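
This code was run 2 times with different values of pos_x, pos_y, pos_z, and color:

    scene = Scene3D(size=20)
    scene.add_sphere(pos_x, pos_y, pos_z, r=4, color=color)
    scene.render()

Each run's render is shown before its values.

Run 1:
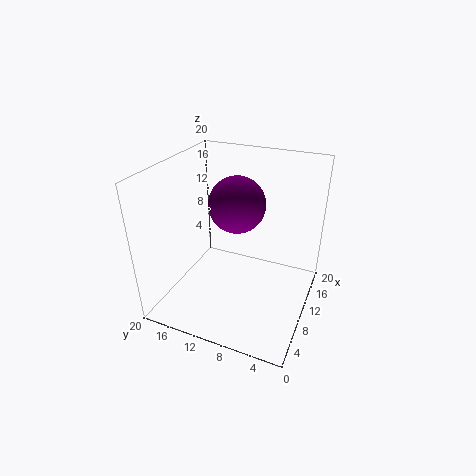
pos_x = 12, pos_y = 11, pos_z = 14, color = 'purple'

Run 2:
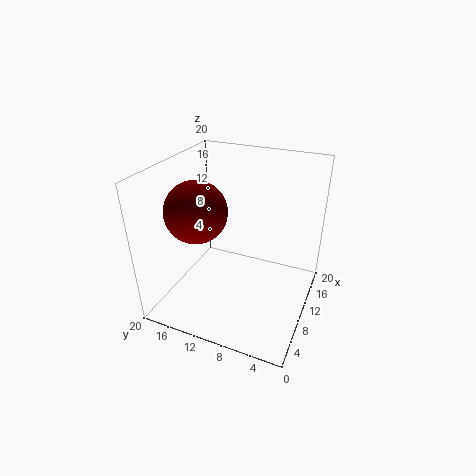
pos_x = 6, pos_y = 14, pos_z = 15, color = 'maroon'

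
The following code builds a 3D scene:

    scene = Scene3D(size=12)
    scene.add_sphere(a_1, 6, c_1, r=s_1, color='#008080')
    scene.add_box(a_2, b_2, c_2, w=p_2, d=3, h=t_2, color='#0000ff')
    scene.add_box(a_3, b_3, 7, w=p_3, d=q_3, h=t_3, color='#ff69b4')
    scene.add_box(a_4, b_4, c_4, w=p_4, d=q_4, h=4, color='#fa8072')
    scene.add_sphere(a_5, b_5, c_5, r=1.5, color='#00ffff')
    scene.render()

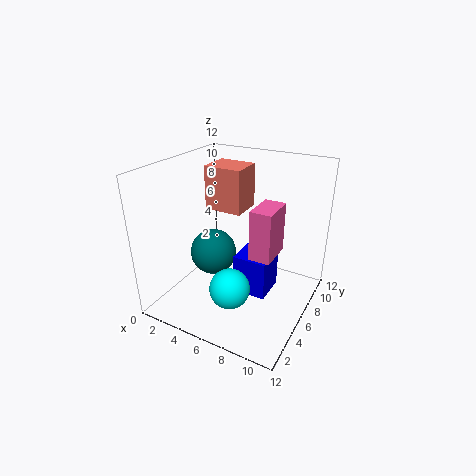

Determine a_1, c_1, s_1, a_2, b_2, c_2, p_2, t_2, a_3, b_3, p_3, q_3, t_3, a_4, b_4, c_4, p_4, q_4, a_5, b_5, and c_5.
a_1 = 3.5
c_1 = 4
s_1 = 2
a_2 = 5.5
b_2 = 6
c_2 = 0.5
p_2 = 3
t_2 = 3.5
a_3 = 9
b_3 = 2
p_3 = 1.5
q_3 = 2.5
t_3 = 3.5
a_4 = 1.5
b_4 = 8
c_4 = 7
p_4 = 3.5
q_4 = 3
a_5 = 7.5
b_5 = 2
c_5 = 4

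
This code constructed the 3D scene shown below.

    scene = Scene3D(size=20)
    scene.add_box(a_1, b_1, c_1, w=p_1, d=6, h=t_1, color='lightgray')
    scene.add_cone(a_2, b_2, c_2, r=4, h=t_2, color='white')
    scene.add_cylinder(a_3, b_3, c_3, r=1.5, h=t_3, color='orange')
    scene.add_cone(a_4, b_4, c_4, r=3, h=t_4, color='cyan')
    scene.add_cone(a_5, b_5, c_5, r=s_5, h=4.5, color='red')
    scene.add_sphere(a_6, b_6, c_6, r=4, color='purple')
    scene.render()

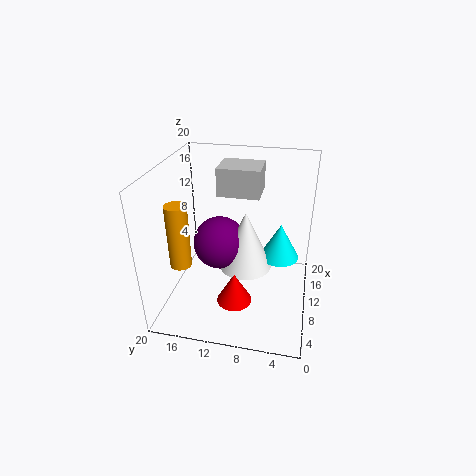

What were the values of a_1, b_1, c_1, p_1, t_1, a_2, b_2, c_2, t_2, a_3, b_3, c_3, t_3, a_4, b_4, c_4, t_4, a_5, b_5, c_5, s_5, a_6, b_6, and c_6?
a_1 = 12; b_1 = 7.5; c_1 = 15; p_1 = 5; t_1 = 4; a_2 = 13; b_2 = 9.5; c_2 = 3.5; t_2 = 9; a_3 = 7; b_3 = 17.5; c_3 = 6.5; t_3 = 9; a_4 = 15; b_4 = 4.5; c_4 = 4.5; t_4 = 5.5; a_5 = 7.5; b_5 = 10; c_5 = 1; s_5 = 2.5; a_6 = 13; b_6 = 13.5; c_6 = 7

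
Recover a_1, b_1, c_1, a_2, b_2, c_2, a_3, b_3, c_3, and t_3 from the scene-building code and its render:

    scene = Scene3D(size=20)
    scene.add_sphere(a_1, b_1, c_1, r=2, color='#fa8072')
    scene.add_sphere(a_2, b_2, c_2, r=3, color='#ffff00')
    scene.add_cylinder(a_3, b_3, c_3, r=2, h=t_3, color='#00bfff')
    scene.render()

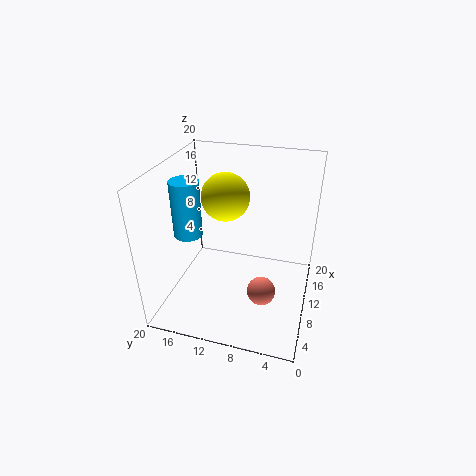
a_1 = 8
b_1 = 6
c_1 = 3
a_2 = 8
b_2 = 11
c_2 = 17
a_3 = 9
b_3 = 17
c_3 = 10
t_3 = 8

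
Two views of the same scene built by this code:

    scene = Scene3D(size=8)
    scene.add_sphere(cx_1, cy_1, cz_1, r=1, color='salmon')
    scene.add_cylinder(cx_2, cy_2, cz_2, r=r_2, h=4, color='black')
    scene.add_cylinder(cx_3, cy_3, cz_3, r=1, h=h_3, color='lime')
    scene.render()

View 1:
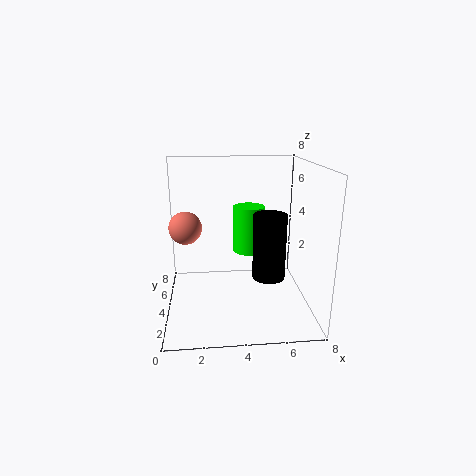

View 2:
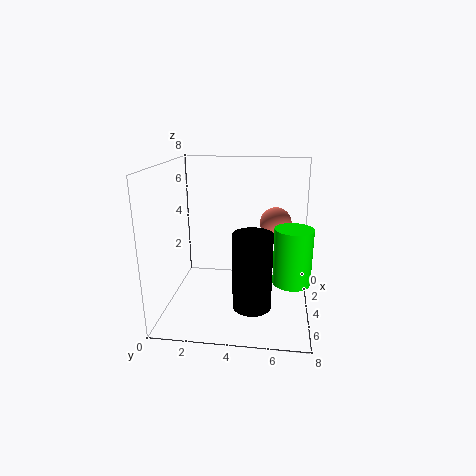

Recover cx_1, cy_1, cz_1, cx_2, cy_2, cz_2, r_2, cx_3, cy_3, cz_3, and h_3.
cx_1 = 1; cy_1 = 6; cz_1 = 4; cx_2 = 6; cy_2 = 5; cz_2 = 1; r_2 = 1; cx_3 = 5; cy_3 = 7; cz_3 = 2; h_3 = 3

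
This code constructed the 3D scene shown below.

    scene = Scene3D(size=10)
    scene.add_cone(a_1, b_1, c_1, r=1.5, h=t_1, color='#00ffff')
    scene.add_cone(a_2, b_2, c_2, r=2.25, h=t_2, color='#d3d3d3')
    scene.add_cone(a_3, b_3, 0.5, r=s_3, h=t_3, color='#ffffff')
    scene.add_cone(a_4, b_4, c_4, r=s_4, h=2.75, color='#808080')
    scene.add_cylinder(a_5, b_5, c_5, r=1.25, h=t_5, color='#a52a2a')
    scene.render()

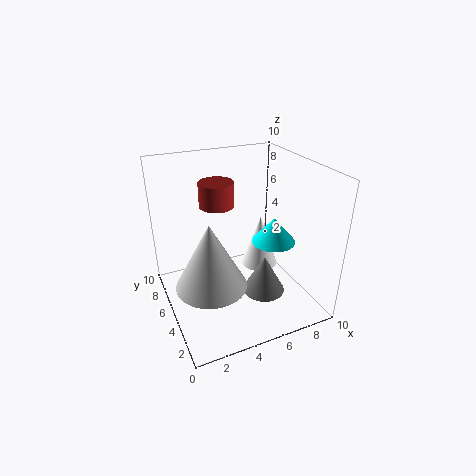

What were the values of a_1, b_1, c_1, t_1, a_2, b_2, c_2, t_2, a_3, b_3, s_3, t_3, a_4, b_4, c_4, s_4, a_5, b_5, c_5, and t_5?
a_1 = 7.25, b_1 = 4, c_1 = 4.75, t_1 = 1.75, a_2 = 2.25, b_2 = 3, c_2 = 3.25, t_2 = 4.25, a_3 = 8.25, b_3 = 7.75, s_3 = 1.5, t_3 = 4.25, a_4 = 6.5, b_4 = 3.75, c_4 = 1, s_4 = 1.5, a_5 = 4.25, b_5 = 7, c_5 = 6.75, t_5 = 1.75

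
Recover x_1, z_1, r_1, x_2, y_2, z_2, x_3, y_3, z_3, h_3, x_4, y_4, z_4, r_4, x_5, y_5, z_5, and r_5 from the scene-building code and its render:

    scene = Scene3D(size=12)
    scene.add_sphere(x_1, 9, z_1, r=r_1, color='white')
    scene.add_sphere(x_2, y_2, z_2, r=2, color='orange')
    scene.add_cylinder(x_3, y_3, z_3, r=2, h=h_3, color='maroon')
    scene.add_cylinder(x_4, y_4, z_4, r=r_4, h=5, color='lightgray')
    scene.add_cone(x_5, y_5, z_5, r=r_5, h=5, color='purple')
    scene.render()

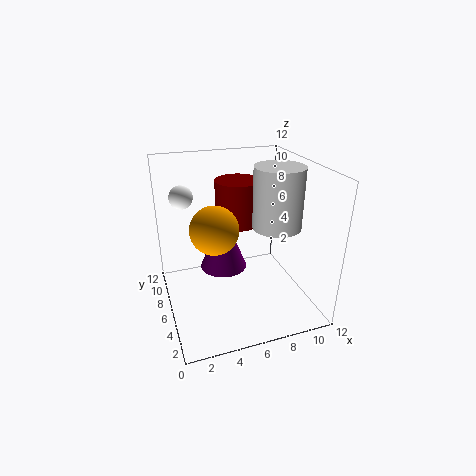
x_1 = 2, z_1 = 9, r_1 = 1, x_2 = 4, y_2 = 6, z_2 = 7, x_3 = 7, y_3 = 9, z_3 = 6, h_3 = 4, x_4 = 9, y_4 = 5, z_4 = 7, r_4 = 2, x_5 = 5, y_5 = 7, z_5 = 3, r_5 = 2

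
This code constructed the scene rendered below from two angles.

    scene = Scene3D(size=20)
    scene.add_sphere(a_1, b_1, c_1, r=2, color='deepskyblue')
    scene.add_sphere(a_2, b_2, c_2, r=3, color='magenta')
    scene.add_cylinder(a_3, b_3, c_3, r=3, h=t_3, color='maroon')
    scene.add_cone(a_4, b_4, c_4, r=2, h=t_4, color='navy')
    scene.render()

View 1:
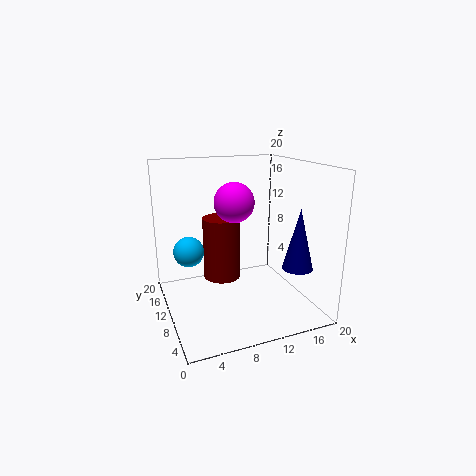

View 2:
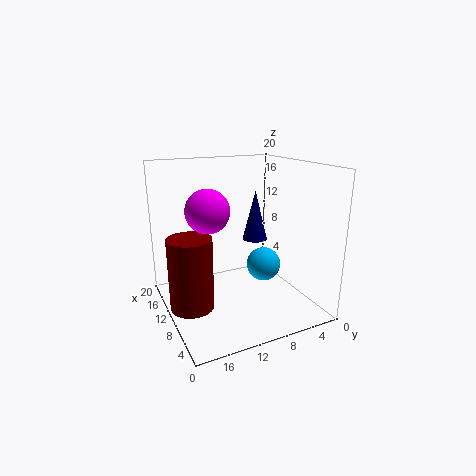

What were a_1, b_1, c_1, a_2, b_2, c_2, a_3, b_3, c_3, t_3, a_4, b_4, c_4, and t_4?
a_1 = 3
b_1 = 10
c_1 = 9
a_2 = 11
b_2 = 14
c_2 = 14
a_3 = 10
b_3 = 17
c_3 = 1
t_3 = 10
a_4 = 16
b_4 = 4
c_4 = 7
t_4 = 8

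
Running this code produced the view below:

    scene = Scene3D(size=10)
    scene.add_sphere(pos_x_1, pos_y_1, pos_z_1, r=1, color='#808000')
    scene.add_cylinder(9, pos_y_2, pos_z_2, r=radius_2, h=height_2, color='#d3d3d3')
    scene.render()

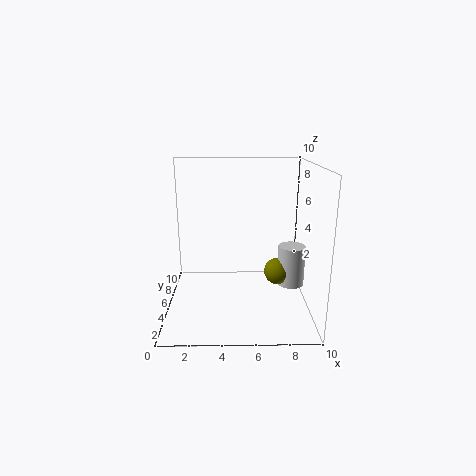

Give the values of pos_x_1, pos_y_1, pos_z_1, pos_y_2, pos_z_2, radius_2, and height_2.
pos_x_1 = 8
pos_y_1 = 6
pos_z_1 = 2
pos_y_2 = 6
pos_z_2 = 1
radius_2 = 1
height_2 = 3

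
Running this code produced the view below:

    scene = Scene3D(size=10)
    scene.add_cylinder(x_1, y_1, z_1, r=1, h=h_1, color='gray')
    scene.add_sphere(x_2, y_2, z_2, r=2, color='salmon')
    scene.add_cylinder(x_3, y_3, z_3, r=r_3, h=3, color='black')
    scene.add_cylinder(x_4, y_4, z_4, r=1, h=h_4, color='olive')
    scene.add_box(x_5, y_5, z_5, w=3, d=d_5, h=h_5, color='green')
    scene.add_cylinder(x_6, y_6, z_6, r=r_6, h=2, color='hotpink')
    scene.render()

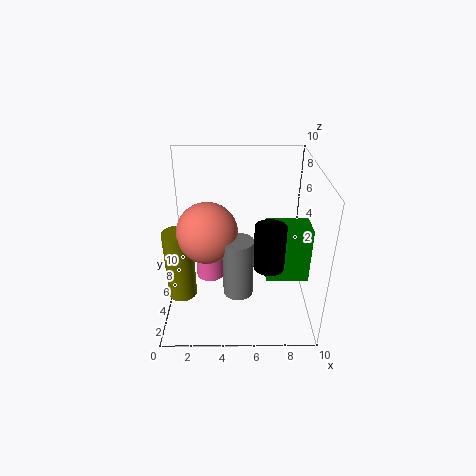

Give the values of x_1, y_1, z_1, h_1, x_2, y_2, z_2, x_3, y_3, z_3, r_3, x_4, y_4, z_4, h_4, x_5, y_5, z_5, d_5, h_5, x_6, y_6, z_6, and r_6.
x_1 = 5
y_1 = 3
z_1 = 2
h_1 = 4
x_2 = 3
y_2 = 4
z_2 = 6
x_3 = 7
y_3 = 3
z_3 = 4
r_3 = 1
x_4 = 1
y_4 = 4
z_4 = 1
h_4 = 5
x_5 = 7
y_5 = 4
z_5 = 2
d_5 = 2
h_5 = 4
x_6 = 3
y_6 = 5
z_6 = 2
r_6 = 1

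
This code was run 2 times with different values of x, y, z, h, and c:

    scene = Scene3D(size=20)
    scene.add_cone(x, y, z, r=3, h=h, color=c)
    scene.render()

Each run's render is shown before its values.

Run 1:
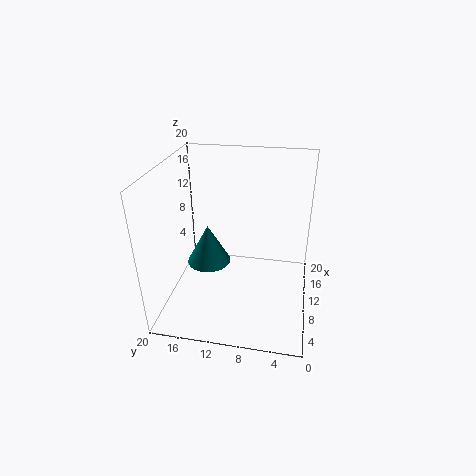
x = 9; y = 14; z = 6.5; h = 5.5; c = 'teal'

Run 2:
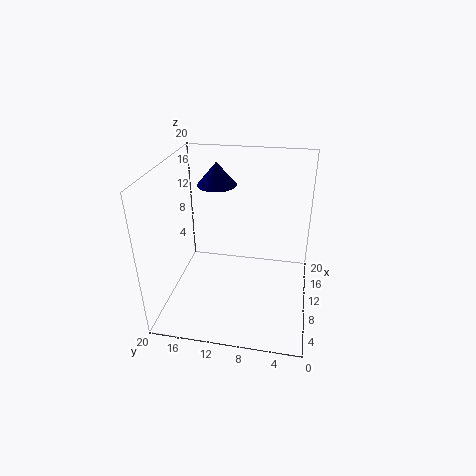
x = 16.5; y = 14.5; z = 15; h = 3.5; c = 'navy'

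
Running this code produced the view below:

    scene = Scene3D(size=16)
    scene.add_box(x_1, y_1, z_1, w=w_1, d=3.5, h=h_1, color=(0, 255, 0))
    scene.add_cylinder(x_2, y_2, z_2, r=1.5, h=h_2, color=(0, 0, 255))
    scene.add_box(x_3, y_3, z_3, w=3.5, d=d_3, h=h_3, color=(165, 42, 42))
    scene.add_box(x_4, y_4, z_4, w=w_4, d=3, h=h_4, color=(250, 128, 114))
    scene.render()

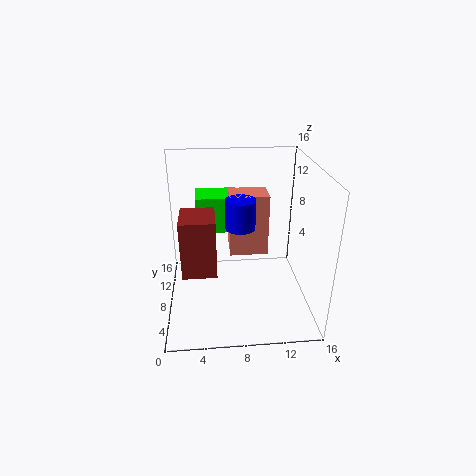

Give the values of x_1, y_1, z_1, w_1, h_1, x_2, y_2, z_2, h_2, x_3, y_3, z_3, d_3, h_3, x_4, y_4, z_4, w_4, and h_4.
x_1 = 3.5
y_1 = 8.5
z_1 = 8.5
w_1 = 4.5
h_1 = 4
x_2 = 8
y_2 = 5.5
z_2 = 10.5
h_2 = 3
x_3 = 2
y_3 = 3.5
z_3 = 6
d_3 = 4
h_3 = 6
x_4 = 7
y_4 = 6
z_4 = 7
w_4 = 4
h_4 = 6.5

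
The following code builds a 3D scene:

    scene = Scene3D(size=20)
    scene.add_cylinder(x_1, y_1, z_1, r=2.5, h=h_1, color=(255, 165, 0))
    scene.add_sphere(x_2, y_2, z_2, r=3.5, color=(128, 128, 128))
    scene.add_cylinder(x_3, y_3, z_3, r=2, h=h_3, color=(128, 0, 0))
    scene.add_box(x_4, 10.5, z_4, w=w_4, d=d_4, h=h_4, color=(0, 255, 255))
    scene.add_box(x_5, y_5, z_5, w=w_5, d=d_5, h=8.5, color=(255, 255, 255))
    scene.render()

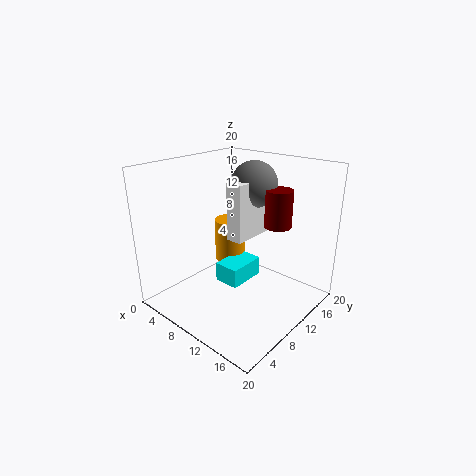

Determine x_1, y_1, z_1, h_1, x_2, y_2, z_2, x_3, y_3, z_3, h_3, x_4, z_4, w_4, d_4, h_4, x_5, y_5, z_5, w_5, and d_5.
x_1 = 3.5
y_1 = 15.5
z_1 = 2.5
h_1 = 7
x_2 = 8
y_2 = 16
z_2 = 16
x_3 = 12.5
y_3 = 16
z_3 = 10.5
h_3 = 5.5
x_4 = 5
z_4 = 1
w_4 = 4
d_4 = 6
h_4 = 3
x_5 = 7
y_5 = 11
z_5 = 8.5
w_5 = 2.5
d_5 = 6.5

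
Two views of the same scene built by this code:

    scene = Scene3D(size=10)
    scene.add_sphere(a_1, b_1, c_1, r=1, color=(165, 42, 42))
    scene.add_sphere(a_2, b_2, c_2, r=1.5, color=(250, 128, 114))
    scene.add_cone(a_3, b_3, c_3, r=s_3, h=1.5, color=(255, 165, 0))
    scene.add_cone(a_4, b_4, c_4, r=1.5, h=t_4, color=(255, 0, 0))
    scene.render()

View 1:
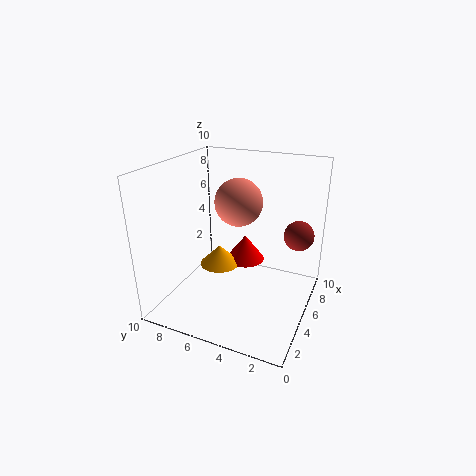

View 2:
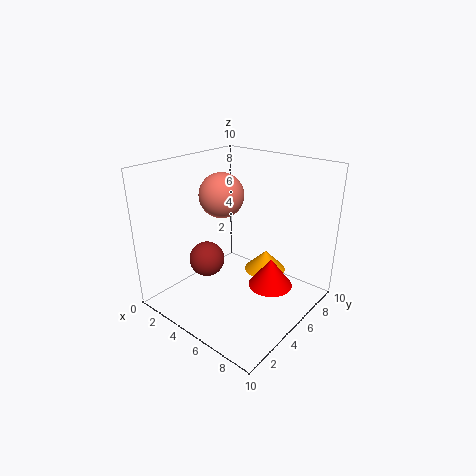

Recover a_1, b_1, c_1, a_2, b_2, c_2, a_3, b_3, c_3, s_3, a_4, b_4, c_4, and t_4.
a_1 = 6; b_1 = 1; c_1 = 5.5; a_2 = 4; b_2 = 4.5; c_2 = 8; a_3 = 6; b_3 = 7; c_3 = 2; s_3 = 1.5; a_4 = 7.5; b_4 = 5.5; c_4 = 2; t_4 = 2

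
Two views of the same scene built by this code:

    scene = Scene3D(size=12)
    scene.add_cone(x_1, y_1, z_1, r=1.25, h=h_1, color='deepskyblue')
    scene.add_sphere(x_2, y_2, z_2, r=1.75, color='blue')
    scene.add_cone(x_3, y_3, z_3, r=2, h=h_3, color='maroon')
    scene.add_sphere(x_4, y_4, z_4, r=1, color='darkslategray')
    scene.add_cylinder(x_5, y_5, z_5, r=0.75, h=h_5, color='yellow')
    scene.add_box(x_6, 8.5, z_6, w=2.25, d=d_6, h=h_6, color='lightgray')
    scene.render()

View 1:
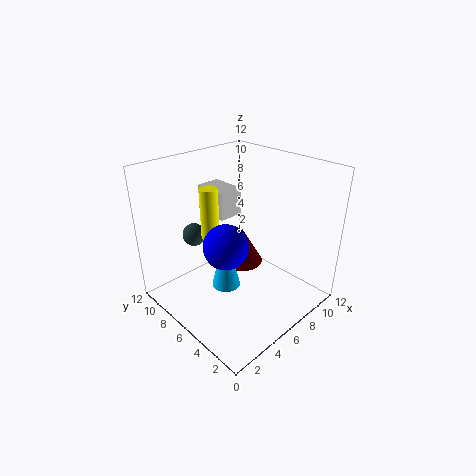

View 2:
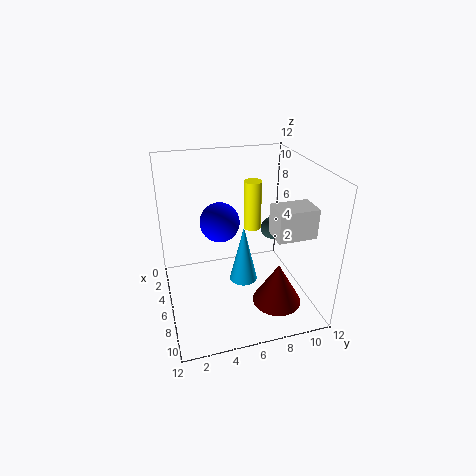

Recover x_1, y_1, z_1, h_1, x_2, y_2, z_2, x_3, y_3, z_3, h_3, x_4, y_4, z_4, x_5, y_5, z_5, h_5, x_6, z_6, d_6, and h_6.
x_1 = 5.25; y_1 = 6.75; z_1 = 1.25; h_1 = 5.25; x_2 = 3.75; y_2 = 5; z_2 = 6.5; x_3 = 9; y_3 = 8.5; z_3 = 1.25; h_3 = 3.5; x_4 = 4.25; y_4 = 9.75; z_4 = 5.5; x_5 = 4.5; y_5 = 7.75; z_5 = 6; h_5 = 4.25; x_6 = 6.5; z_6 = 6.5; d_6 = 3.25; h_6 = 2.5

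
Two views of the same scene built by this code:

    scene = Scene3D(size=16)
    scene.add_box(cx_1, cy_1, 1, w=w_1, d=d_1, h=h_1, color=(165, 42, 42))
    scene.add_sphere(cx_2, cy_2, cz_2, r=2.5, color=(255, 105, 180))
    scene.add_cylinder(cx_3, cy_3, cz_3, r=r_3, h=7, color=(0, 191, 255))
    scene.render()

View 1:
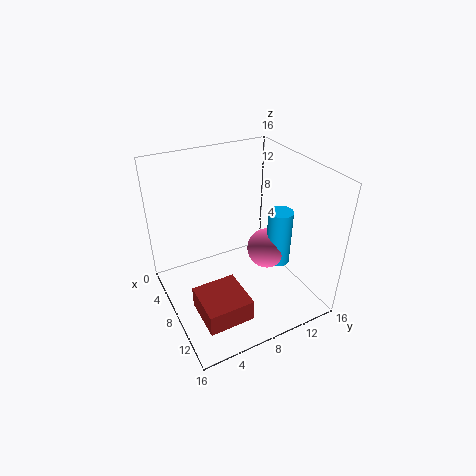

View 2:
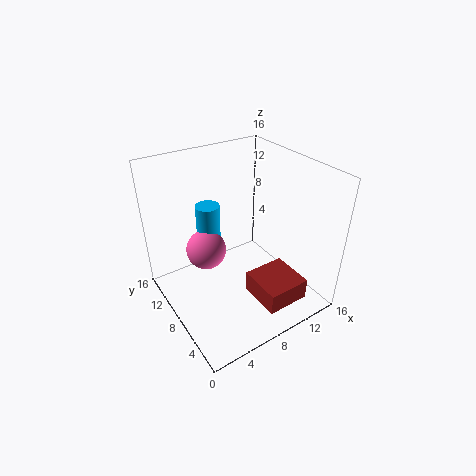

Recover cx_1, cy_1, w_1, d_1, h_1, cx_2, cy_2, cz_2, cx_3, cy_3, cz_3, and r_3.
cx_1 = 8.5; cy_1 = 2; w_1 = 5; d_1 = 5; h_1 = 2.5; cx_2 = 6.5; cy_2 = 13; cz_2 = 4; cx_3 = 7.5; cy_3 = 14; cz_3 = 2.5; r_3 = 1.5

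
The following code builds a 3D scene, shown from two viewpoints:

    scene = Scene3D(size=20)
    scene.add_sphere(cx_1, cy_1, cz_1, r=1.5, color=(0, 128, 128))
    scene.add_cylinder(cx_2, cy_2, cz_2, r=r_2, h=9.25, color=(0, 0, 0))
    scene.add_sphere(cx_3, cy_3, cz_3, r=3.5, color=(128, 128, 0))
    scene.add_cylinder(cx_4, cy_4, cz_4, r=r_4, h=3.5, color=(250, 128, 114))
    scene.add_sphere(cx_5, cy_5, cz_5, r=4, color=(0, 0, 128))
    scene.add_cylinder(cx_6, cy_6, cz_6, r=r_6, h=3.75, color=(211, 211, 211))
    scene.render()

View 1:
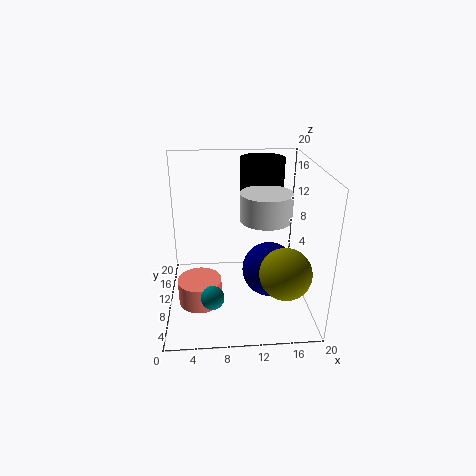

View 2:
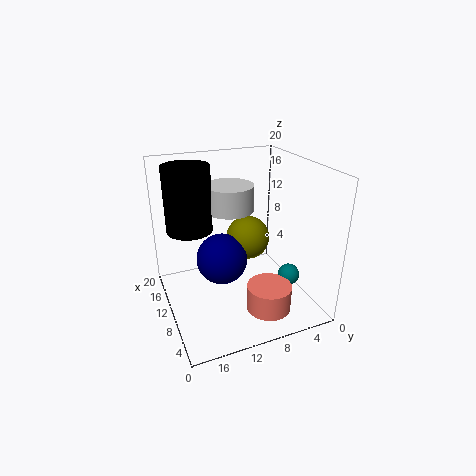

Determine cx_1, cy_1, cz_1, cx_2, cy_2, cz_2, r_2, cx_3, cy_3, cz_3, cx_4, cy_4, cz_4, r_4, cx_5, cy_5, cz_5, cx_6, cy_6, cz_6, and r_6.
cx_1 = 6.25
cy_1 = 3.75
cz_1 = 4.75
cx_2 = 14
cy_2 = 15.75
cz_2 = 10.5
r_2 = 3.25
cx_3 = 16
cy_3 = 5.75
cz_3 = 6.5
cx_4 = 4.5
cy_4 = 7.75
cz_4 = 1.5
r_4 = 3
cx_5 = 14.75
cy_5 = 10.75
cz_5 = 4.25
cx_6 = 13.75
cy_6 = 9.75
cz_6 = 12.75
r_6 = 3.5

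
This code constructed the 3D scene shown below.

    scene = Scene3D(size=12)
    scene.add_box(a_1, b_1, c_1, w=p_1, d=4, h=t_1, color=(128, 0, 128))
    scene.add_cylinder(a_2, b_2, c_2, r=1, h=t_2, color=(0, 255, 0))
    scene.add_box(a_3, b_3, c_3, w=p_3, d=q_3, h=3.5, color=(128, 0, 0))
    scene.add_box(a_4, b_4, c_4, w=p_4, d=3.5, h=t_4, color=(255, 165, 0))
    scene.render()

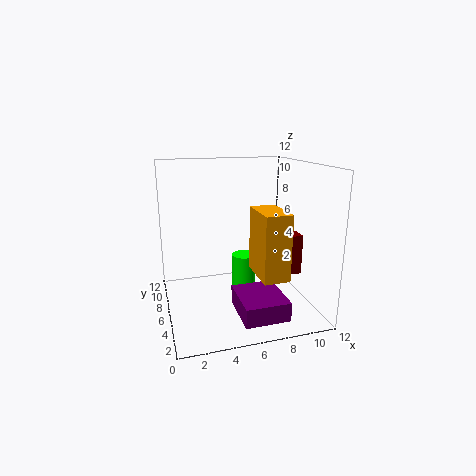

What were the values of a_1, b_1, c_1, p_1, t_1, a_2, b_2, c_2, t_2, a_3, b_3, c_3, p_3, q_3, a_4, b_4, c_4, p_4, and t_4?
a_1 = 5
b_1 = 0.5
c_1 = 1
p_1 = 3.5
t_1 = 1.5
a_2 = 6.5
b_2 = 6
c_2 = 1.5
t_2 = 3
a_3 = 9.5
b_3 = 5
c_3 = 2.5
p_3 = 2
q_3 = 1.5
a_4 = 6.5
b_4 = 1
c_4 = 4
p_4 = 2
t_4 = 5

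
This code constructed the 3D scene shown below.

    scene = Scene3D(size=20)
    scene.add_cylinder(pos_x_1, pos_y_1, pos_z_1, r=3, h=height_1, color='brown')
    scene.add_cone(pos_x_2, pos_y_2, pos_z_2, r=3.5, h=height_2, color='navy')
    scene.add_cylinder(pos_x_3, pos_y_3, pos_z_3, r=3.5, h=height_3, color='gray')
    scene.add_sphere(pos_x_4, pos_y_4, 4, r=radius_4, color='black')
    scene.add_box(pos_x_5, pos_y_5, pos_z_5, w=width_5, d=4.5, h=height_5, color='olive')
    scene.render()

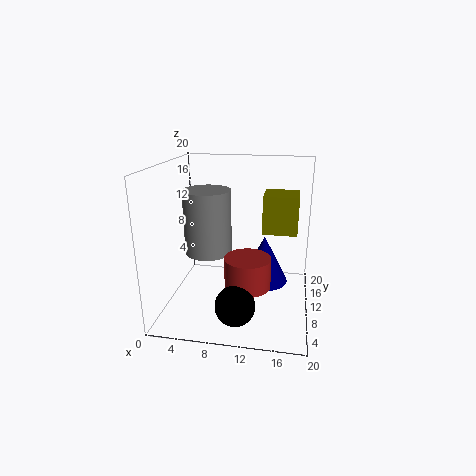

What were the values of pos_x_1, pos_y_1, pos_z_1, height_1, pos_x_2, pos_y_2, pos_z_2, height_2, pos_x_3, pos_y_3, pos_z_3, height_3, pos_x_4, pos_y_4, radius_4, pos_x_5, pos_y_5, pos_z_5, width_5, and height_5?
pos_x_1 = 12
pos_y_1 = 6
pos_z_1 = 5
height_1 = 4
pos_x_2 = 13.5
pos_y_2 = 12.5
pos_z_2 = 2.5
height_2 = 7
pos_x_3 = 5
pos_y_3 = 12.5
pos_z_3 = 6.5
height_3 = 9.5
pos_x_4 = 11
pos_y_4 = 2.5
radius_4 = 2.5
pos_x_5 = 13.5
pos_y_5 = 8
pos_z_5 = 11.5
width_5 = 4.5
height_5 = 5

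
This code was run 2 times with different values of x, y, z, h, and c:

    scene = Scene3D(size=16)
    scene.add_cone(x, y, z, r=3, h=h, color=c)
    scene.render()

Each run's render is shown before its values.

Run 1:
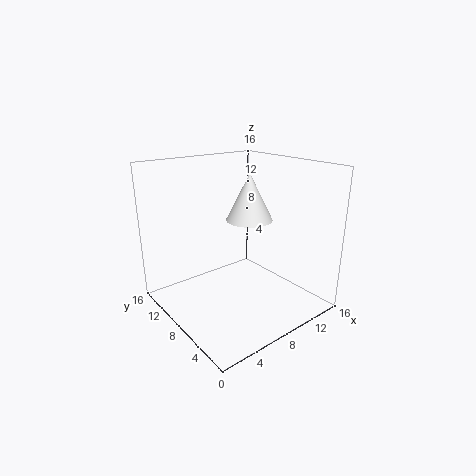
x = 13, y = 12, z = 8, h = 6, c = 'white'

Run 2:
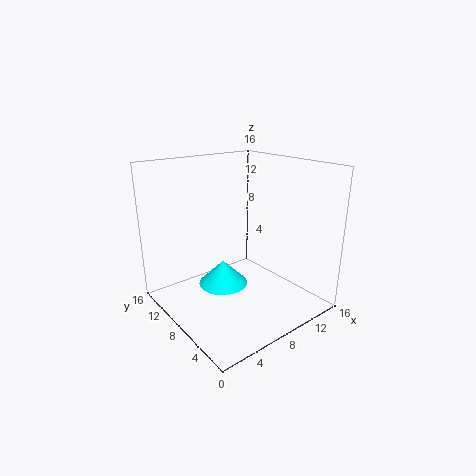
x = 8, y = 11, z = 1, h = 3, c = 'cyan'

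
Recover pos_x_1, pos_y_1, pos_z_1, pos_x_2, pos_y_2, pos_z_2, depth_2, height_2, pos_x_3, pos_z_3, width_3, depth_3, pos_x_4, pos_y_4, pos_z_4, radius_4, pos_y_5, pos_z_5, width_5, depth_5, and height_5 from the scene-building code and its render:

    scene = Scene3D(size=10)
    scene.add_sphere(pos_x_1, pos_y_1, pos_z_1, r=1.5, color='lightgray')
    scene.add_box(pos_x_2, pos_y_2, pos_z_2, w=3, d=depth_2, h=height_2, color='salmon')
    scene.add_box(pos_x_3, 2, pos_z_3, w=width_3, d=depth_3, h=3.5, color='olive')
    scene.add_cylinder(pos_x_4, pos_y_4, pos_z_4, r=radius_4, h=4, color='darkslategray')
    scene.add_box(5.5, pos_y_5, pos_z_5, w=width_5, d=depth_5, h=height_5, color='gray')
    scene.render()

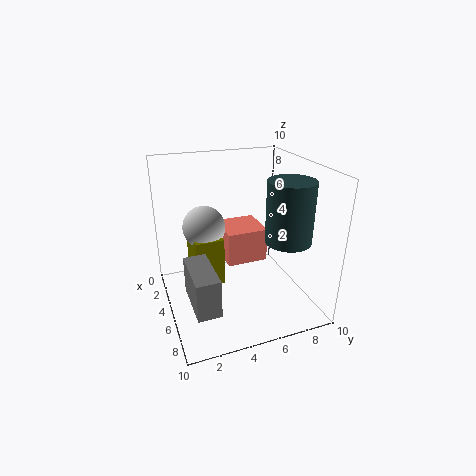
pos_x_1 = 3.5; pos_y_1 = 3; pos_z_1 = 5.5; pos_x_2 = 1.5; pos_y_2 = 4.5; pos_z_2 = 2.5; depth_2 = 3; height_2 = 2.5; pos_x_3 = 2; pos_z_3 = 1.5; width_3 = 3; depth_3 = 2; pos_x_4 = 7.5; pos_y_4 = 7.5; pos_z_4 = 5.5; radius_4 = 1.5; pos_y_5 = 1; pos_z_5 = 2; width_5 = 3.5; depth_5 = 1.5; height_5 = 2.5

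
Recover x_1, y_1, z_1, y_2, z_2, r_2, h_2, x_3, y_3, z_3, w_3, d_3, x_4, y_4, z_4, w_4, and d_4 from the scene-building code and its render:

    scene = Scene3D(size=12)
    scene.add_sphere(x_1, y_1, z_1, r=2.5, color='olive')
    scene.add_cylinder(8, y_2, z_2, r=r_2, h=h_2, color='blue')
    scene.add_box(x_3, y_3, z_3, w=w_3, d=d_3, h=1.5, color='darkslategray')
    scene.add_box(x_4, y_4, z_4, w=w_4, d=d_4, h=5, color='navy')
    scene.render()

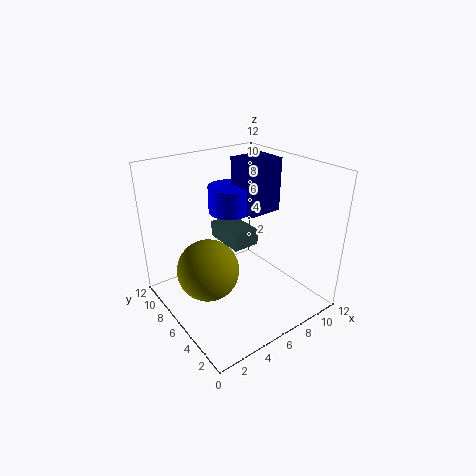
x_1 = 3; y_1 = 6; z_1 = 4; y_2 = 10; z_2 = 6.5; r_2 = 2; h_2 = 2.5; x_3 = 6.5; y_3 = 7; z_3 = 4; w_3 = 2.5; d_3 = 4; x_4 = 8.5; y_4 = 7.5; z_4 = 6.5; w_4 = 3.5; d_4 = 3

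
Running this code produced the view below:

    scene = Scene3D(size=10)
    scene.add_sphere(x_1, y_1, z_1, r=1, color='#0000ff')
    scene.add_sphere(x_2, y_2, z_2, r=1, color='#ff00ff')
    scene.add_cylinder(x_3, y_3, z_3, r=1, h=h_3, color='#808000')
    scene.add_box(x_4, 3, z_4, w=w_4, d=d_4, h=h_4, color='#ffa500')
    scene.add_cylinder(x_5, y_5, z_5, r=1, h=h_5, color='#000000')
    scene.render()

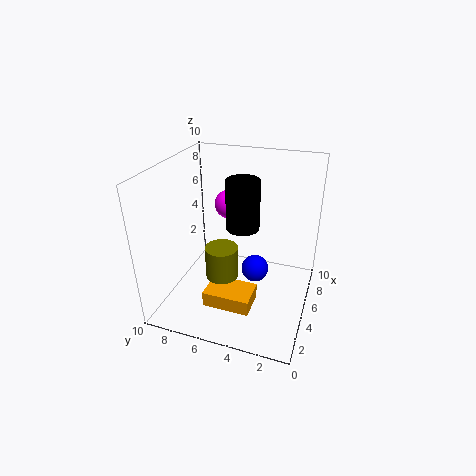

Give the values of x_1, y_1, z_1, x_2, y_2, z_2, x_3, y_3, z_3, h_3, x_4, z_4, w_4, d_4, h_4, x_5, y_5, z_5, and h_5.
x_1 = 6; y_1 = 4; z_1 = 2; x_2 = 6; y_2 = 6; z_2 = 7; x_3 = 2; y_3 = 5; z_3 = 4; h_3 = 2; x_4 = 1; z_4 = 2; w_4 = 2; d_4 = 3; h_4 = 1; x_5 = 3; y_5 = 4; z_5 = 7; h_5 = 3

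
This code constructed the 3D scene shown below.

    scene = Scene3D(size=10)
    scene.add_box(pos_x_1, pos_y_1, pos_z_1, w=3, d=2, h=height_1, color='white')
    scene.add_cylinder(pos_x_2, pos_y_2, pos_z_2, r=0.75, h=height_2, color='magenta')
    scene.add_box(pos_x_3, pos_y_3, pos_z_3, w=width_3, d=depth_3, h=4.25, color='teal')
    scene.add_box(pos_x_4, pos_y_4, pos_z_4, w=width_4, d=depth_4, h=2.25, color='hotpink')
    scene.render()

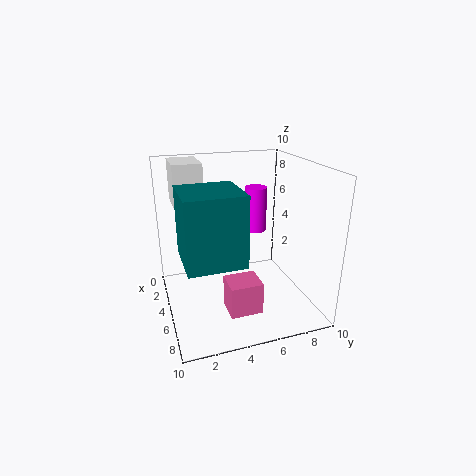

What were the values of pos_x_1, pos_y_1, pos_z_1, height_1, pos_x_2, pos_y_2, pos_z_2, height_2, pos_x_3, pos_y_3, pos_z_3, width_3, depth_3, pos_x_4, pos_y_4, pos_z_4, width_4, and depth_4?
pos_x_1 = 0.75; pos_y_1 = 1; pos_z_1 = 7; height_1 = 3; pos_x_2 = 5; pos_y_2 = 6.25; pos_z_2 = 5.5; height_2 = 3; pos_x_3 = 5.75; pos_y_3 = 0.75; pos_z_3 = 5; width_3 = 3.5; depth_3 = 3.5; pos_x_4 = 5.5; pos_y_4 = 3.75; pos_z_4 = 0.25; width_4 = 2; depth_4 = 2.25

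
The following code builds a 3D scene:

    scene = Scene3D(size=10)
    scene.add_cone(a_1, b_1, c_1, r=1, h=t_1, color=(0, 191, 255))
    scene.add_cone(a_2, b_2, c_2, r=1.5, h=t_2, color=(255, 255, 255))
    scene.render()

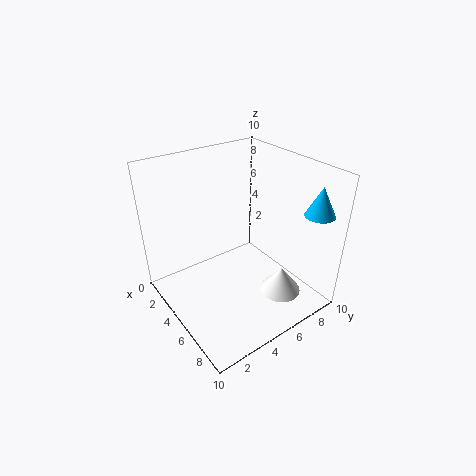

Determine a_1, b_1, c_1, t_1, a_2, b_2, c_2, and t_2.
a_1 = 8.5, b_1 = 9, c_1 = 7, t_1 = 2, a_2 = 7, b_2 = 7.5, c_2 = 0.5, t_2 = 2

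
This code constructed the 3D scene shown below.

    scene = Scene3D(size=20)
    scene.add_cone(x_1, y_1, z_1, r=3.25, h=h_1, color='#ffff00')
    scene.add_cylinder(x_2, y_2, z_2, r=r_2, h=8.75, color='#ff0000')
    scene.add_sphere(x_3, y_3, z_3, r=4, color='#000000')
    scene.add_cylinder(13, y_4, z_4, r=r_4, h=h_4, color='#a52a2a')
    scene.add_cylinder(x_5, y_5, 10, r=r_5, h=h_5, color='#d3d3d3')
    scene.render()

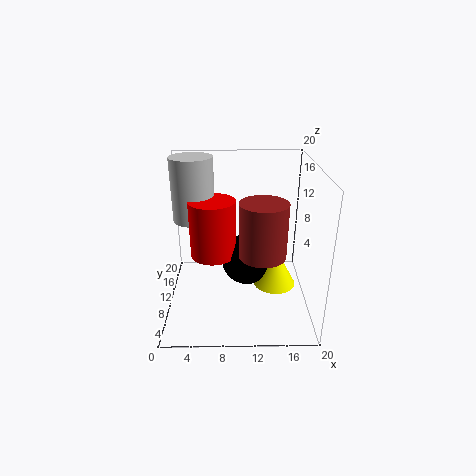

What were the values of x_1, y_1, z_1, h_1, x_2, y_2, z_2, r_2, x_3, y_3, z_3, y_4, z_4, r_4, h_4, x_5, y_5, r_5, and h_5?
x_1 = 15.75, y_1 = 12.75, z_1 = 0.75, h_1 = 6, x_2 = 6.25, y_2 = 14, z_2 = 5.25, r_2 = 3.5, x_3 = 11.5, y_3 = 14.5, z_3 = 4, y_4 = 5.5, z_4 = 9.75, r_4 = 3, h_4 = 7, x_5 = 3.25, y_5 = 16.75, r_5 = 3.25, h_5 = 9.75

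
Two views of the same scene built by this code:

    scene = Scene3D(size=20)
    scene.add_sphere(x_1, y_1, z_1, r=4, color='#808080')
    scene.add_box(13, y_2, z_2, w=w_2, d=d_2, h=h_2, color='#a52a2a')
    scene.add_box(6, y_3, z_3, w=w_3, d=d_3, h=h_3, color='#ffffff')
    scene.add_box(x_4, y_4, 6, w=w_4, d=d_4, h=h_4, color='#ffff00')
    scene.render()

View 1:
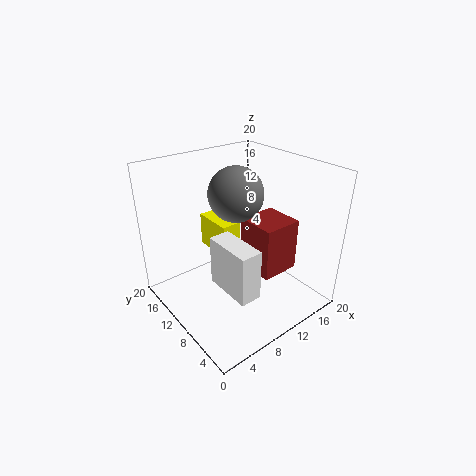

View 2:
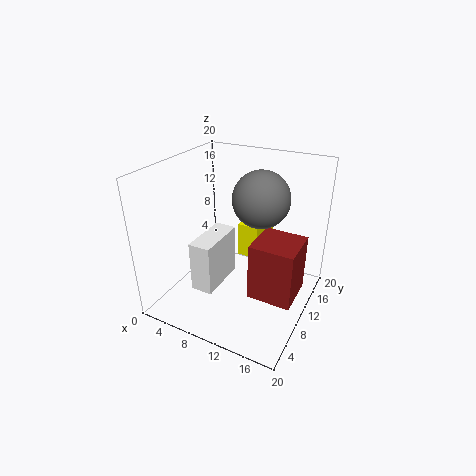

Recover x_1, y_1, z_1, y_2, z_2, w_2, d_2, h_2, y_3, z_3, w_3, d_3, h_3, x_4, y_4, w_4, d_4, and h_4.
x_1 = 12
y_1 = 13
z_1 = 15
y_2 = 7
z_2 = 3
w_2 = 6
d_2 = 6
h_2 = 8
y_3 = 4
z_3 = 4
w_3 = 3
d_3 = 7
h_3 = 7
x_4 = 9
y_4 = 12
w_4 = 3
d_4 = 6
h_4 = 5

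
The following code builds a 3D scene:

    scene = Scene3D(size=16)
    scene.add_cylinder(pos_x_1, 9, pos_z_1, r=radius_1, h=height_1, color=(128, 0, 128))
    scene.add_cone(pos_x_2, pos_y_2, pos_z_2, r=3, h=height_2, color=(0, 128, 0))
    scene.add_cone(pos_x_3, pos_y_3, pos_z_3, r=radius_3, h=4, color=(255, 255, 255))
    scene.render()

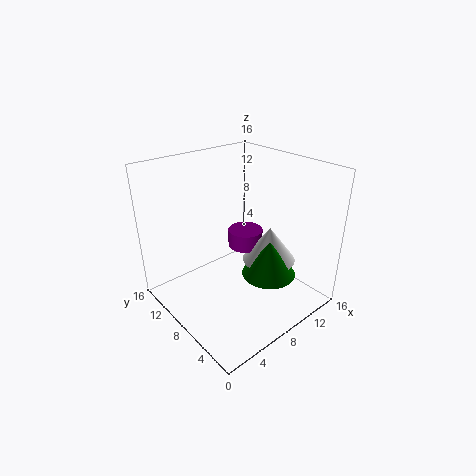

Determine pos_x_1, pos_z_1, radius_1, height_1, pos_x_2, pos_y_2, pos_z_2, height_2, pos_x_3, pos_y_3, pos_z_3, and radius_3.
pos_x_1 = 10, pos_z_1 = 6, radius_1 = 2, height_1 = 2, pos_x_2 = 10, pos_y_2 = 5, pos_z_2 = 4, height_2 = 4, pos_x_3 = 11, pos_y_3 = 6, pos_z_3 = 5, radius_3 = 3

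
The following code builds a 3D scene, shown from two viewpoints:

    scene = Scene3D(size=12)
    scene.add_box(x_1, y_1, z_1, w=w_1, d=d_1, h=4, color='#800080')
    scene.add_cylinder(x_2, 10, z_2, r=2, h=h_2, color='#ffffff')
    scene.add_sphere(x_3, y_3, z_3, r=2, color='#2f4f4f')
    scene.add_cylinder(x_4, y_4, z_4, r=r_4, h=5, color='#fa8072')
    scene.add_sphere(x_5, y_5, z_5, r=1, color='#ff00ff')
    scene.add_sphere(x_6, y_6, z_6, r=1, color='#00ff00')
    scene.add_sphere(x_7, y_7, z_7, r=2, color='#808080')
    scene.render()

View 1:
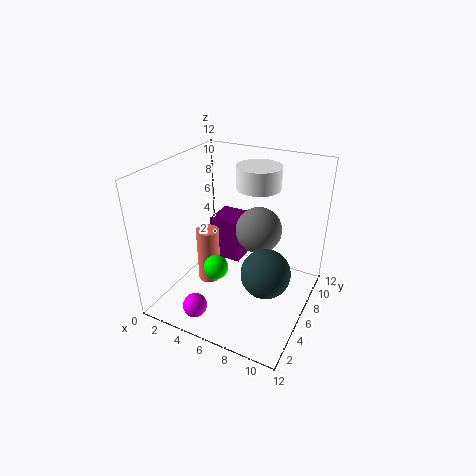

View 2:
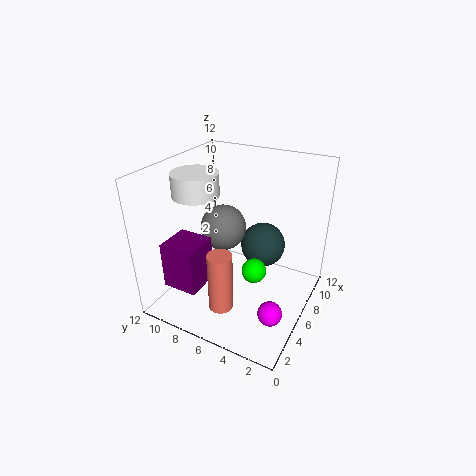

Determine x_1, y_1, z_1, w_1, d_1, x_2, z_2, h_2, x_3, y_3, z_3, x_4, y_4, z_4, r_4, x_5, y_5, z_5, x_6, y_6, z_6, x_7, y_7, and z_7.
x_1 = 2; y_1 = 8; z_1 = 2; w_1 = 3; d_1 = 3; x_2 = 6; z_2 = 9; h_2 = 2; x_3 = 9; y_3 = 5; z_3 = 4; x_4 = 3; y_4 = 6; z_4 = 1; r_4 = 1; x_5 = 4; y_5 = 2; z_5 = 1; x_6 = 5; y_6 = 4; z_6 = 4; x_7 = 7; y_7 = 8; z_7 = 6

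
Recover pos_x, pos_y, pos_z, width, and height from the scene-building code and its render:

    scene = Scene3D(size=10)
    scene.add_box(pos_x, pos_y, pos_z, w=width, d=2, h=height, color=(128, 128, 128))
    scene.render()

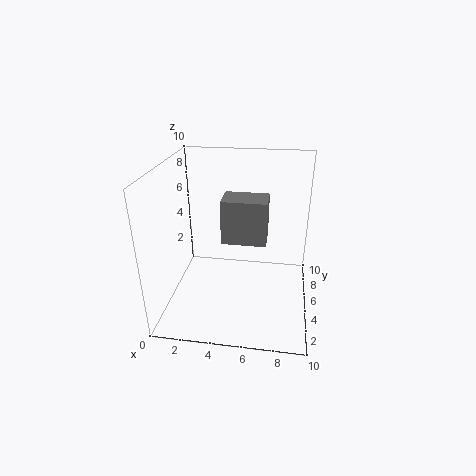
pos_x = 4; pos_y = 4; pos_z = 5; width = 3; height = 3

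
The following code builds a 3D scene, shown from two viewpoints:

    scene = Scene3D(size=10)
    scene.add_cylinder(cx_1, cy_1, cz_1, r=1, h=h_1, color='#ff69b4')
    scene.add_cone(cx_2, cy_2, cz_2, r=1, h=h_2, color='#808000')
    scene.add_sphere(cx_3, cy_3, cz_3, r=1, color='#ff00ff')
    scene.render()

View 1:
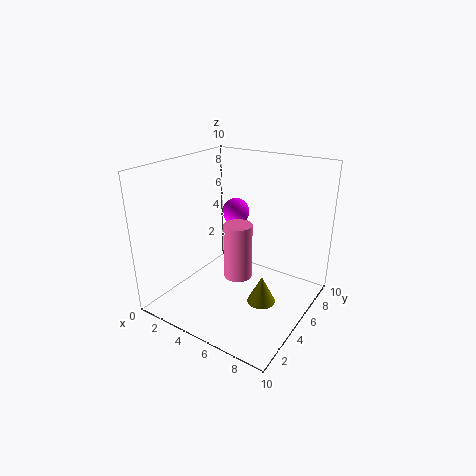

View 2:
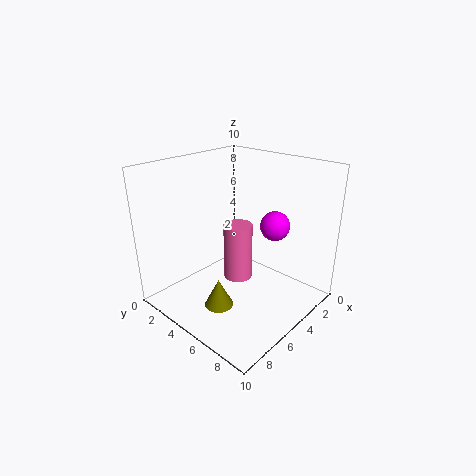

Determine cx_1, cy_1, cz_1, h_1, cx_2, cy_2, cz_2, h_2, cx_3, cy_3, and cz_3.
cx_1 = 5; cy_1 = 5; cz_1 = 2; h_1 = 4; cx_2 = 7; cy_2 = 5; cz_2 = 0.5; h_2 = 2; cx_3 = 3.5; cy_3 = 7; cz_3 = 6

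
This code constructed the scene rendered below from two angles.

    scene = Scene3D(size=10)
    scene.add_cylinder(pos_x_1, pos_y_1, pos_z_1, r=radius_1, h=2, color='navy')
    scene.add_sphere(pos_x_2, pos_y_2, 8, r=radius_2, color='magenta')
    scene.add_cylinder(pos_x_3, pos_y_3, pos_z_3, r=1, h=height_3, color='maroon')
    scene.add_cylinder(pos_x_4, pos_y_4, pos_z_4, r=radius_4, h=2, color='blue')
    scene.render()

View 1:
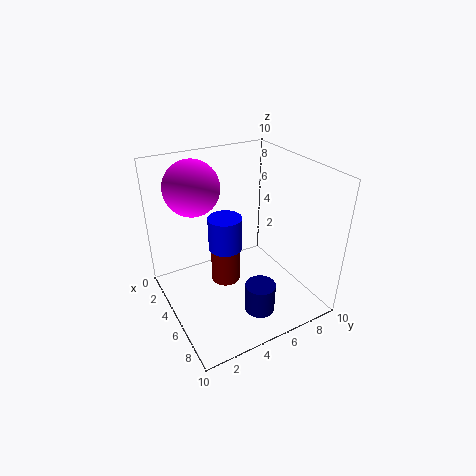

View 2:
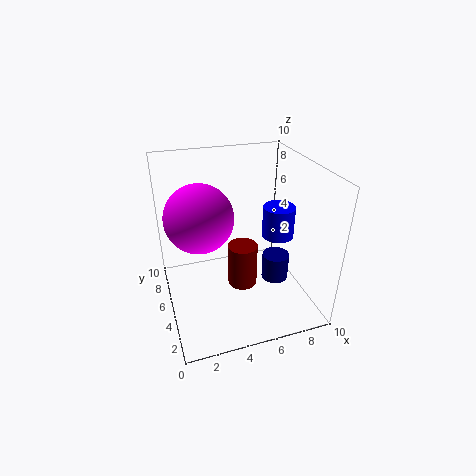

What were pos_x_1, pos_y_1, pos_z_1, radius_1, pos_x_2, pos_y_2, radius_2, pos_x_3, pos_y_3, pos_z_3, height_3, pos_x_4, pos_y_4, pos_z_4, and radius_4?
pos_x_1 = 8
pos_y_1 = 5
pos_z_1 = 1
radius_1 = 1
pos_x_2 = 2
pos_y_2 = 3
radius_2 = 2
pos_x_3 = 5
pos_y_3 = 4
pos_z_3 = 2
height_3 = 3
pos_x_4 = 7
pos_y_4 = 3
pos_z_4 = 6
radius_4 = 1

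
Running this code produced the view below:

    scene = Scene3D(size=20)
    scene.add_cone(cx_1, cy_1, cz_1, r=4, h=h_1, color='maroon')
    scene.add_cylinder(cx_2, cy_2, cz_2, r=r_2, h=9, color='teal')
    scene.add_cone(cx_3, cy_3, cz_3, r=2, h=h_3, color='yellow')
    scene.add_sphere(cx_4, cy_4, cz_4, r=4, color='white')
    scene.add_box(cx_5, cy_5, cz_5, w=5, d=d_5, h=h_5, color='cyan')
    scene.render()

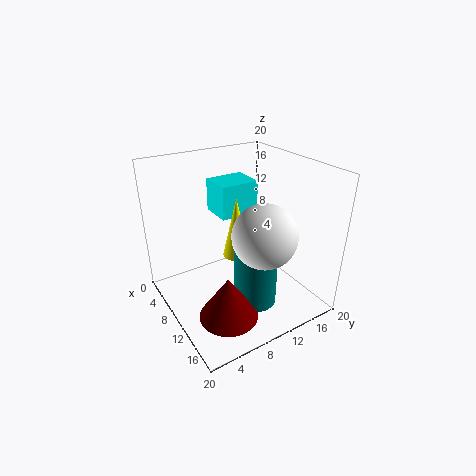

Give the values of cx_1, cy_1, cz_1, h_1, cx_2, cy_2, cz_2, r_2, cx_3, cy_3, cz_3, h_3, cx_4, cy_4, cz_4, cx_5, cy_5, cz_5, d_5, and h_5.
cx_1 = 14, cy_1 = 6, cz_1 = 1, h_1 = 6, cx_2 = 13, cy_2 = 11, cz_2 = 1, r_2 = 3, cx_3 = 8, cy_3 = 11, cz_3 = 6, h_3 = 9, cx_4 = 16, cy_4 = 10, cz_4 = 13, cx_5 = 1, cy_5 = 10, cz_5 = 11, d_5 = 6, h_5 = 5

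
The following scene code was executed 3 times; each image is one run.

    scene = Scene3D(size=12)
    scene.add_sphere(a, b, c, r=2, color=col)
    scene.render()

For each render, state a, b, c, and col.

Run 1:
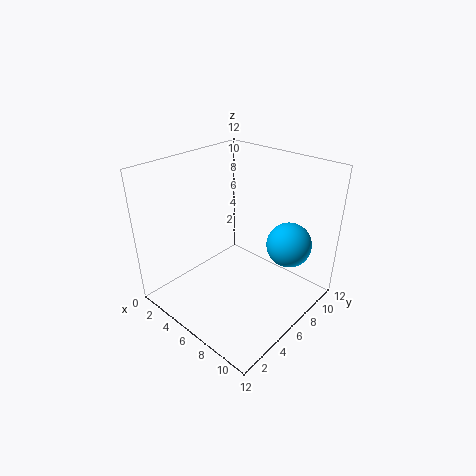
a = 8.5; b = 10; c = 4.5; col = 'deepskyblue'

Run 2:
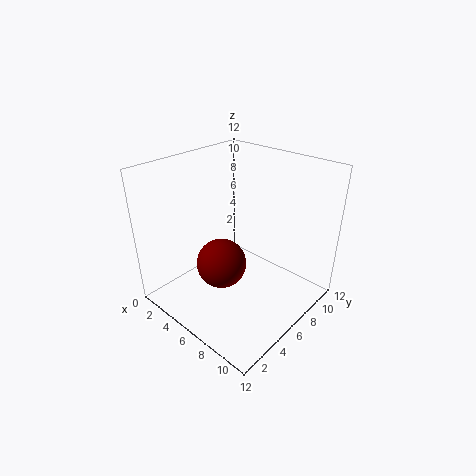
a = 6; b = 4; c = 4.5; col = 'maroon'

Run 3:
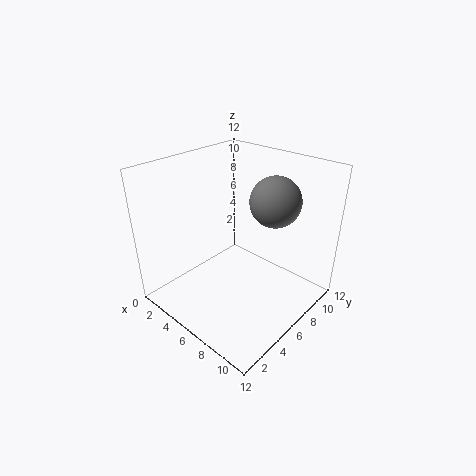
a = 8.5; b = 7.5; c = 9.5; col = 'gray'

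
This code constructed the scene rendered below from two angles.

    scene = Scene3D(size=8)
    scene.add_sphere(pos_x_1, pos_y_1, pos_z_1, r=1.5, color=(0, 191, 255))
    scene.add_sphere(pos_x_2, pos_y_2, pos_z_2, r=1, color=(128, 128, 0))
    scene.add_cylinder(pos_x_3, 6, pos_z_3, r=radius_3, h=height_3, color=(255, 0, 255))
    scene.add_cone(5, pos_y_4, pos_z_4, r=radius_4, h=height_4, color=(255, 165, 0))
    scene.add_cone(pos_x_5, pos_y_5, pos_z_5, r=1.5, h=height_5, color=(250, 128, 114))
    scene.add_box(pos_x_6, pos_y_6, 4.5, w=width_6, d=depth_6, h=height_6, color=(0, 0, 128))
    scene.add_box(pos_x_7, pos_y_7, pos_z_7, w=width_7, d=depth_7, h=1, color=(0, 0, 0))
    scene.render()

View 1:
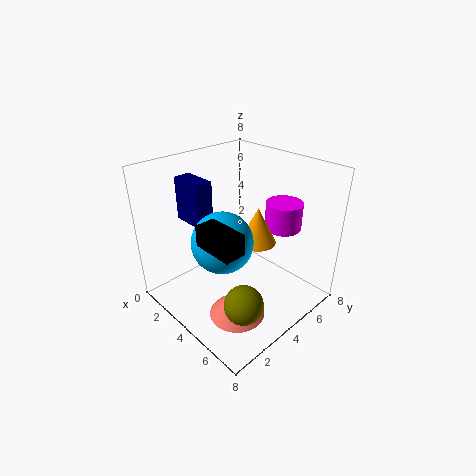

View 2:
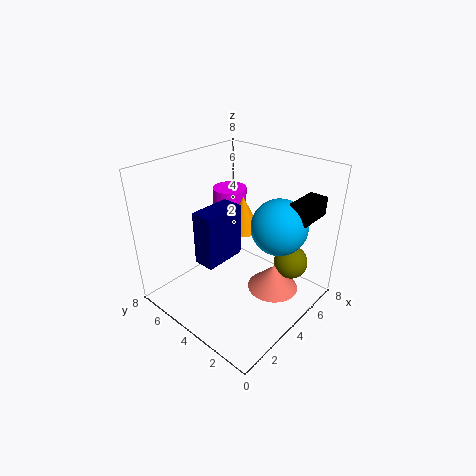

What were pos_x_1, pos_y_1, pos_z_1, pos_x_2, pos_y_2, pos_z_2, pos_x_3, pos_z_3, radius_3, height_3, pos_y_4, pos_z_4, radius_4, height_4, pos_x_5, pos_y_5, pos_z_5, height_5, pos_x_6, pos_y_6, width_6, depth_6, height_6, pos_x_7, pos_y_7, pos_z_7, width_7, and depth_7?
pos_x_1 = 5
pos_y_1 = 2
pos_z_1 = 5
pos_x_2 = 6.5
pos_y_2 = 2
pos_z_2 = 2
pos_x_3 = 5.5
pos_z_3 = 4.5
radius_3 = 1
height_3 = 1.5
pos_y_4 = 4.5
pos_z_4 = 4
radius_4 = 1
height_4 = 2
pos_x_5 = 5.5
pos_y_5 = 2.5
pos_z_5 = 0.5
height_5 = 1.5
pos_x_6 = 0.5
pos_y_6 = 2.5
width_6 = 2
depth_6 = 1
height_6 = 2.5
pos_x_7 = 5
pos_y_7 = 0.5
pos_z_7 = 5.5
width_7 = 2
depth_7 = 1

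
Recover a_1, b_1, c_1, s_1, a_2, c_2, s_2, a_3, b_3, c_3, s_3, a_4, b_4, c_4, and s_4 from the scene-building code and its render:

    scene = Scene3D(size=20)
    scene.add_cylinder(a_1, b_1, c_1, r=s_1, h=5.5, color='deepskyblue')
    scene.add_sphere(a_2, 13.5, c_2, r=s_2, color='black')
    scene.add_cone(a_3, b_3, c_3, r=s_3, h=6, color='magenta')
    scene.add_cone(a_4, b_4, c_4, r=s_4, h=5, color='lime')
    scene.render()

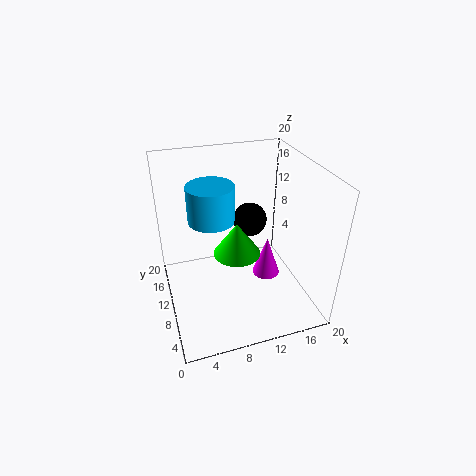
a_1 = 7.5, b_1 = 15, c_1 = 10.5, s_1 = 3.5, a_2 = 13, c_2 = 10.5, s_2 = 2.5, a_3 = 14.5, b_3 = 10, c_3 = 3, s_3 = 2, a_4 = 10.5, b_4 = 12, c_4 = 6, s_4 = 3.5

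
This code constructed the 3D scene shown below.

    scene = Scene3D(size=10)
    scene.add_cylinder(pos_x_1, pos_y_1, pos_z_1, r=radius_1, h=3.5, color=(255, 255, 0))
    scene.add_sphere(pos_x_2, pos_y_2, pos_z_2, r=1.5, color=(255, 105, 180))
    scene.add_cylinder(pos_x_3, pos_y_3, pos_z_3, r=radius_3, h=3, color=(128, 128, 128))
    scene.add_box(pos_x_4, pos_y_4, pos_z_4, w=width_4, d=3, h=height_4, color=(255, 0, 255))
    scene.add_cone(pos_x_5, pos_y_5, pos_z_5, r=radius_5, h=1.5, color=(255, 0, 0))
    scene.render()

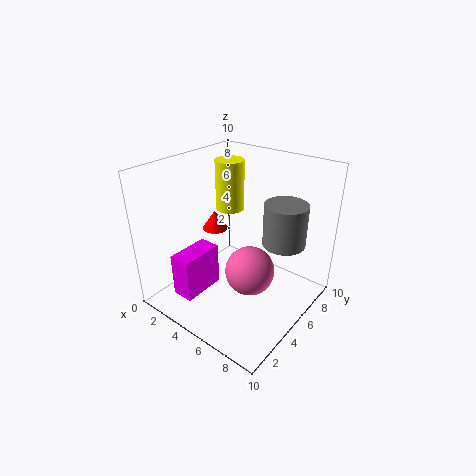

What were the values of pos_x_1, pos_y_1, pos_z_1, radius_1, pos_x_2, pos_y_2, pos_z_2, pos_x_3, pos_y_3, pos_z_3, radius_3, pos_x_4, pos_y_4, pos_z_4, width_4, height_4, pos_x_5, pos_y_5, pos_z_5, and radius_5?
pos_x_1 = 3.5
pos_y_1 = 6
pos_z_1 = 6.5
radius_1 = 1
pos_x_2 = 7.5
pos_y_2 = 3
pos_z_2 = 4.5
pos_x_3 = 7.5
pos_y_3 = 7
pos_z_3 = 4.5
radius_3 = 1.5
pos_x_4 = 2.5
pos_y_4 = 1
pos_z_4 = 1.5
width_4 = 1.5
height_4 = 3
pos_x_5 = 1.5
pos_y_5 = 6.5
pos_z_5 = 4
radius_5 = 1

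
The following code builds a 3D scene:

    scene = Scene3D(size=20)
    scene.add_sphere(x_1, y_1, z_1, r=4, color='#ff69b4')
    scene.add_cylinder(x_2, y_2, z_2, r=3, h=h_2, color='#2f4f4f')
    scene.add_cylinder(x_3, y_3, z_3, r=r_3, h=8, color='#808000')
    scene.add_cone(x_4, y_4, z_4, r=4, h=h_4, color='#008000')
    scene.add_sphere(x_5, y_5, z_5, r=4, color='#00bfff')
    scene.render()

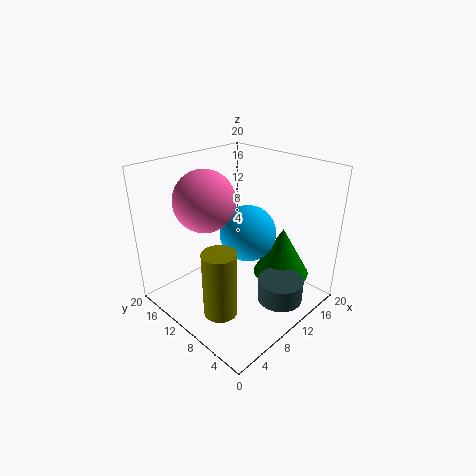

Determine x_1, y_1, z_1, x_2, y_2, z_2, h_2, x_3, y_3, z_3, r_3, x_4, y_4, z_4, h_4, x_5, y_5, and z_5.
x_1 = 6, y_1 = 12, z_1 = 16, x_2 = 11, y_2 = 3, z_2 = 3, h_2 = 3, x_3 = 2, y_3 = 5, z_3 = 5, r_3 = 2, x_4 = 15, y_4 = 6, z_4 = 4, h_4 = 7, x_5 = 12, y_5 = 10, z_5 = 10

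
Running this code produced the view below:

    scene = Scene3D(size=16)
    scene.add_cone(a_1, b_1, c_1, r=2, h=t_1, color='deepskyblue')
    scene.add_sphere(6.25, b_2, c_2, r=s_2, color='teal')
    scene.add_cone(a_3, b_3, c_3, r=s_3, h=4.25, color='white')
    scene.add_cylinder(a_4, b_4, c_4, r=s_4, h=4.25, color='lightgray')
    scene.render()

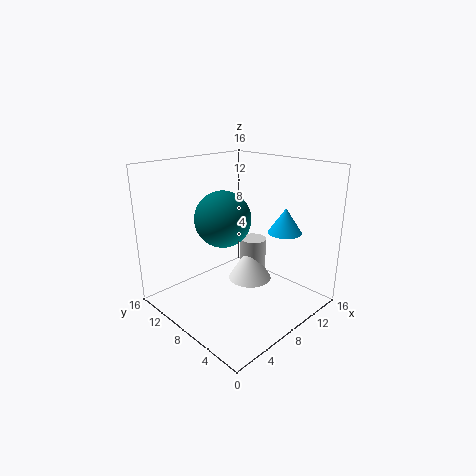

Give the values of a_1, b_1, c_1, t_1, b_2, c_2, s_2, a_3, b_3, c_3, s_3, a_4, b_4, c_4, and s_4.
a_1 = 13.5
b_1 = 5.75
c_1 = 7.75
t_1 = 3
b_2 = 8.5
c_2 = 10.5
s_2 = 3
a_3 = 9.75
b_3 = 7.75
c_3 = 2.5
s_3 = 2.5
a_4 = 10.5
b_4 = 8
c_4 = 3
s_4 = 1.5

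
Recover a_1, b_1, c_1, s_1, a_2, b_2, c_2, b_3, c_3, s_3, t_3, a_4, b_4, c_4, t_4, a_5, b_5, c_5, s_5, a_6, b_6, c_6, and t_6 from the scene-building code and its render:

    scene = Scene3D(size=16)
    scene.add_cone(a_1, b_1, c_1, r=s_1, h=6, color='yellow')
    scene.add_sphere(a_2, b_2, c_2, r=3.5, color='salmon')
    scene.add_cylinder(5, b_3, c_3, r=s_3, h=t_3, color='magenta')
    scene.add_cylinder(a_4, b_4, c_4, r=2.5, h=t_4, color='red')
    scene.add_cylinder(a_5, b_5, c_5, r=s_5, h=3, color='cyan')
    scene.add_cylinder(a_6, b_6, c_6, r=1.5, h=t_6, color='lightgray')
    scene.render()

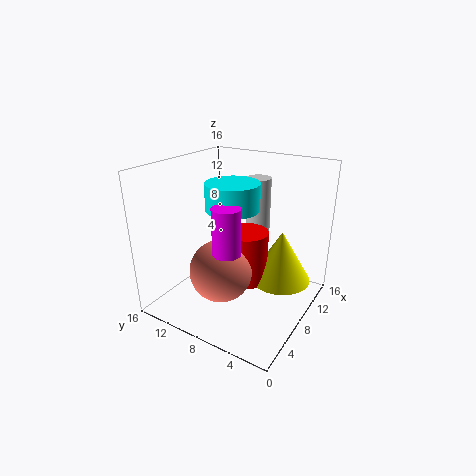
a_1 = 11, b_1 = 4, c_1 = 2.5, s_1 = 3.5, a_2 = 6, b_2 = 9, c_2 = 4.5, b_3 = 7.5, c_3 = 7.5, s_3 = 1.5, t_3 = 5, a_4 = 9, b_4 = 7.5, c_4 = 2.5, t_4 = 6, a_5 = 8.5, b_5 = 9, c_5 = 11, s_5 = 3, a_6 = 13.5, b_6 = 8.5, c_6 = 7, t_6 = 6.5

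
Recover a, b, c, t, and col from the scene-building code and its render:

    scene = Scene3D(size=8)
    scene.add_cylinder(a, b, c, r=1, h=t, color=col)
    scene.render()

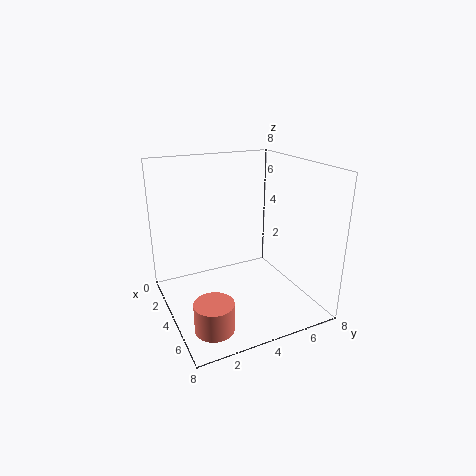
a = 6.5; b = 1.5; c = 0.5; t = 1.5; col = 'salmon'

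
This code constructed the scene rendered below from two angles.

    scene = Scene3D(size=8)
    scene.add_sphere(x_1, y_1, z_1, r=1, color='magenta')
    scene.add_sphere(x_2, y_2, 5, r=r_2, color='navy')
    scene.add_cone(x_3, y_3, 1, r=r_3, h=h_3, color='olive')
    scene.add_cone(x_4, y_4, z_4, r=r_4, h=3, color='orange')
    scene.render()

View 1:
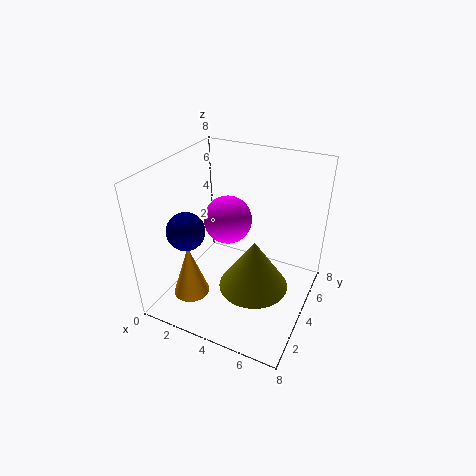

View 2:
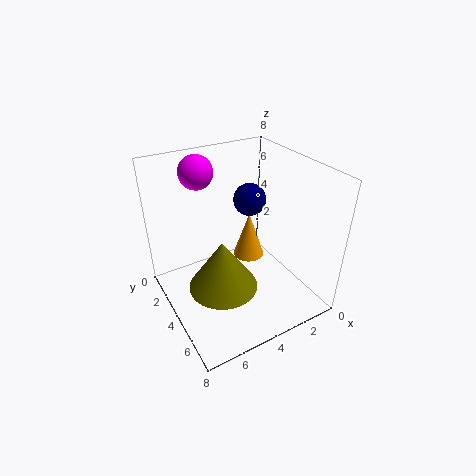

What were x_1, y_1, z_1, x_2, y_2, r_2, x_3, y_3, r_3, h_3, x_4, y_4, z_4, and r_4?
x_1 = 5; y_1 = 1; z_1 = 7; x_2 = 2; y_2 = 2; r_2 = 1; x_3 = 5; y_3 = 4; r_3 = 2; h_3 = 3; x_4 = 2; y_4 = 2; z_4 = 1; r_4 = 1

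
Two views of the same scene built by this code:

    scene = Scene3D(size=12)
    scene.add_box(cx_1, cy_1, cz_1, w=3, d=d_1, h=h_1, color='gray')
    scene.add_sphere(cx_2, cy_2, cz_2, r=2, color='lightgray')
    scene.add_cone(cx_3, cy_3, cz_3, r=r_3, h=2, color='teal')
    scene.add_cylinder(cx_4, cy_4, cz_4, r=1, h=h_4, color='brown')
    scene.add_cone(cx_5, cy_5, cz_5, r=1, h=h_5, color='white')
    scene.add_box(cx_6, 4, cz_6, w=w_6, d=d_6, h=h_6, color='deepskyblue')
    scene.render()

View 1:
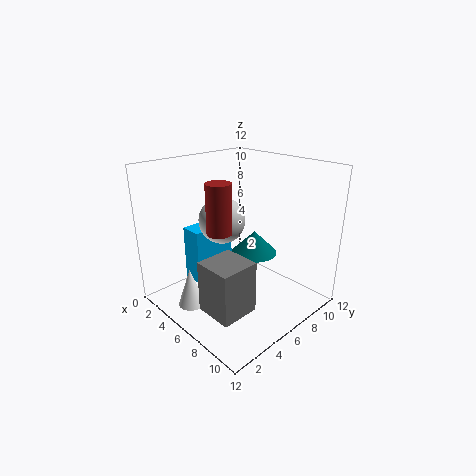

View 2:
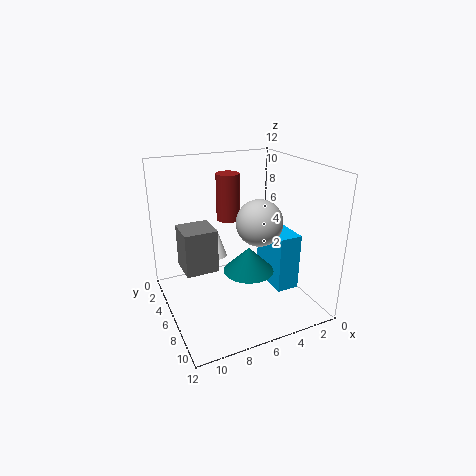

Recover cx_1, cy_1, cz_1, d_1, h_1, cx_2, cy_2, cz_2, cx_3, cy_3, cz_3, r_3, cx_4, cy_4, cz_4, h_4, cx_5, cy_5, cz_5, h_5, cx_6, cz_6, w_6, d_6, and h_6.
cx_1 = 7; cy_1 = 1; cz_1 = 2; d_1 = 3; h_1 = 4; cx_2 = 4; cy_2 = 6; cz_2 = 7; cx_3 = 6; cy_3 = 8; cz_3 = 4; r_3 = 2; cx_4 = 6; cy_4 = 4; cz_4 = 7; h_4 = 4; cx_5 = 6; cy_5 = 1; cz_5 = 2; h_5 = 3; cx_6 = 1; cz_6 = 1; w_6 = 2; d_6 = 4; h_6 = 5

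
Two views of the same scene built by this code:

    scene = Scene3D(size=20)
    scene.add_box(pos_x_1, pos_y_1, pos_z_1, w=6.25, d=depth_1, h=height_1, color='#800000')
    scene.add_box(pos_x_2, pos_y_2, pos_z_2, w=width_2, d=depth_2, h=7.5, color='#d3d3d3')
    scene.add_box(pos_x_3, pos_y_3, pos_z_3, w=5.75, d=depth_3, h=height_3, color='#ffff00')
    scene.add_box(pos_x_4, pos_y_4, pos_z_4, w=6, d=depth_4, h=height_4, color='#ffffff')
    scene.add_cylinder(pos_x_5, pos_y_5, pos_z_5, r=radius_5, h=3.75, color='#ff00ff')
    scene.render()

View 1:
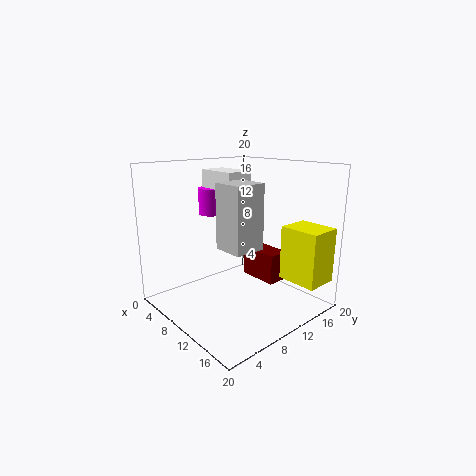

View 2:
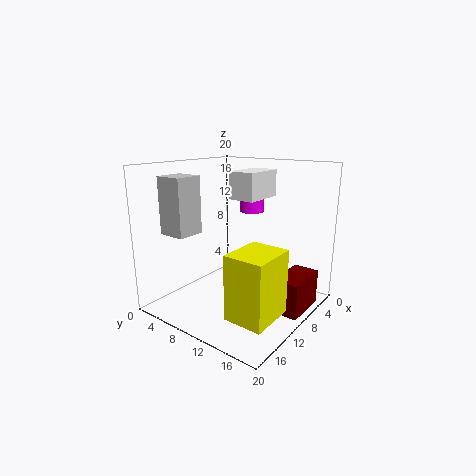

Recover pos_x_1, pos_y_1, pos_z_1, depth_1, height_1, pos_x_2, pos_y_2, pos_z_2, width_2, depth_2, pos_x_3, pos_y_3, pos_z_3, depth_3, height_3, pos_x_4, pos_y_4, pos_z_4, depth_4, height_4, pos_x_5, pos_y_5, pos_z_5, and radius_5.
pos_x_1 = 4.5; pos_y_1 = 16.25; pos_z_1 = 1; depth_1 = 3.5; height_1 = 4.75; pos_x_2 = 14; pos_y_2 = 3.25; pos_z_2 = 11.25; width_2 = 3.75; depth_2 = 3.75; pos_x_3 = 13.5; pos_y_3 = 15; pos_z_3 = 3.75; depth_3 = 4.75; height_3 = 7.75; pos_x_4 = 4; pos_y_4 = 8.5; pos_z_4 = 15.25; depth_4 = 3.75; height_4 = 3.75; pos_x_5 = 5.25; pos_y_5 = 9; pos_z_5 = 12.75; radius_5 = 1.75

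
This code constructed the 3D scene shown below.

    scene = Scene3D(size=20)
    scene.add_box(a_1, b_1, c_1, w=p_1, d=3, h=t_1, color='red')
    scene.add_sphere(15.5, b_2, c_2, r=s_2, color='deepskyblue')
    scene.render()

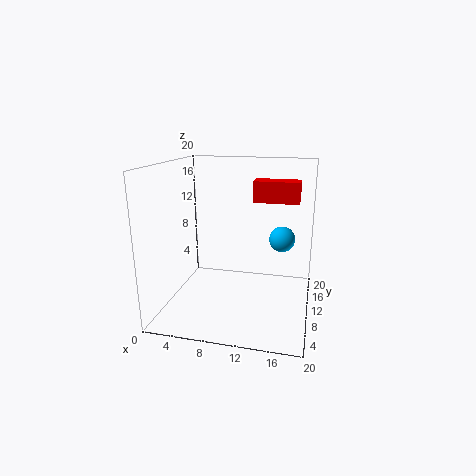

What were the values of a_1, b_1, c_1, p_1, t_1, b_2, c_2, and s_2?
a_1 = 11.5; b_1 = 12.5; c_1 = 14.5; p_1 = 6.5; t_1 = 3; b_2 = 16.5; c_2 = 8; s_2 = 2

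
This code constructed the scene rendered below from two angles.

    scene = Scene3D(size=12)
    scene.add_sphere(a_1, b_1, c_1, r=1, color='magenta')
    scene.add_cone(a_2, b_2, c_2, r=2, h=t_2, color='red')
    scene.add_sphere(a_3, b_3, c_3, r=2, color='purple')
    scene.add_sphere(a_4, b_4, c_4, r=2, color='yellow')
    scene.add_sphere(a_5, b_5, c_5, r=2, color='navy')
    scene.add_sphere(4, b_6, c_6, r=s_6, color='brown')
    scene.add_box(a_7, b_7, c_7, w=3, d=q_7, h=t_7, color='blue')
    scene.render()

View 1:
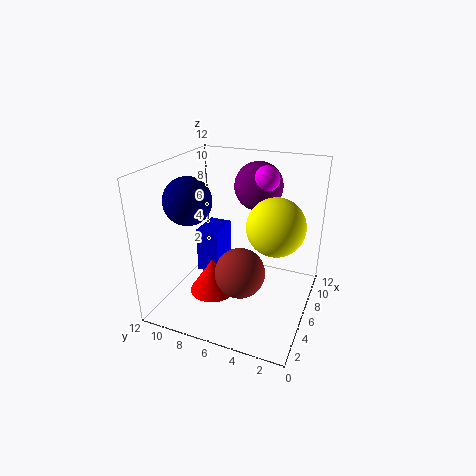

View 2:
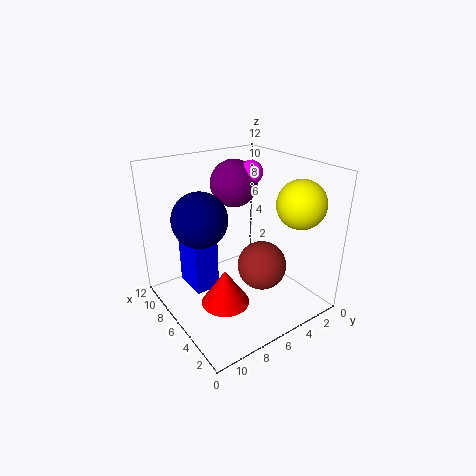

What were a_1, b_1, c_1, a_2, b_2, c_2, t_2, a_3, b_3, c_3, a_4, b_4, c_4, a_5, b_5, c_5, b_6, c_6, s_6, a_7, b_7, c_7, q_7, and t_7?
a_1 = 7
b_1 = 4
c_1 = 11
a_2 = 5
b_2 = 8
c_2 = 1
t_2 = 3
a_3 = 8
b_3 = 5
c_3 = 10
a_4 = 3
b_4 = 2
c_4 = 9
a_5 = 5
b_5 = 10
c_5 = 9
b_6 = 5
c_6 = 4
s_6 = 2
a_7 = 6
b_7 = 8
c_7 = 2
q_7 = 2
t_7 = 4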